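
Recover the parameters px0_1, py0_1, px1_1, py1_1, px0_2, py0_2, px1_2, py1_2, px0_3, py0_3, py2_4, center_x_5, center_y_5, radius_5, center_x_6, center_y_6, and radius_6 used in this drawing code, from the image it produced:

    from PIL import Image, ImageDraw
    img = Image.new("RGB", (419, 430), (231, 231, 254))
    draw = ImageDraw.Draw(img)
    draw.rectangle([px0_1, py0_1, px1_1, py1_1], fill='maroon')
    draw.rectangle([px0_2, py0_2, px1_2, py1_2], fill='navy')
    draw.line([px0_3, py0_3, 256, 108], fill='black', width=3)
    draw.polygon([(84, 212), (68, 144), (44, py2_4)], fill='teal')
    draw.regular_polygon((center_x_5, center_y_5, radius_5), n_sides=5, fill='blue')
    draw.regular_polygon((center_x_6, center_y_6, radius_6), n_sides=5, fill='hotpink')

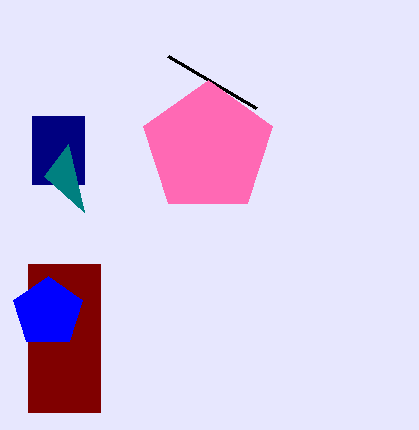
px0_1 = 28; py0_1 = 264; px1_1 = 100; py1_1 = 412; px0_2 = 32; py0_2 = 116; px1_2 = 84; py1_2 = 184; px0_3 = 168; py0_3 = 56; py2_4 = 176; center_x_5 = 48; center_y_5 = 312; radius_5 = 36; center_x_6 = 208; center_y_6 = 148; radius_6 = 68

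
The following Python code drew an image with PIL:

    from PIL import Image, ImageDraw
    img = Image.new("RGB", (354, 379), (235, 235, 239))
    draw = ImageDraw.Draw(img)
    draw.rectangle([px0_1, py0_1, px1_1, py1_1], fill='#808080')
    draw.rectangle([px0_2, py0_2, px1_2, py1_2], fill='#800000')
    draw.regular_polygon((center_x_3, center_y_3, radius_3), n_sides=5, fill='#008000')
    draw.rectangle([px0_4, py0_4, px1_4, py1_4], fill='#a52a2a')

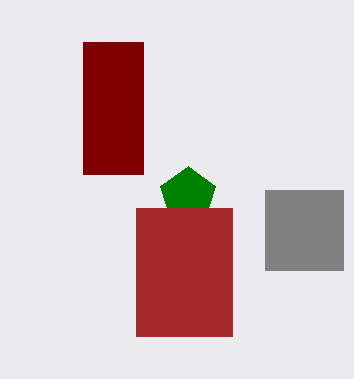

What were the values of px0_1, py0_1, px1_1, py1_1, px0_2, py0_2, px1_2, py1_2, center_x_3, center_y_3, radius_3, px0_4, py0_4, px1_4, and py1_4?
px0_1 = 265
py0_1 = 190
px1_1 = 343
py1_1 = 270
px0_2 = 83
py0_2 = 42
px1_2 = 143
py1_2 = 174
center_x_3 = 188
center_y_3 = 195
radius_3 = 29
px0_4 = 136
py0_4 = 208
px1_4 = 232
py1_4 = 336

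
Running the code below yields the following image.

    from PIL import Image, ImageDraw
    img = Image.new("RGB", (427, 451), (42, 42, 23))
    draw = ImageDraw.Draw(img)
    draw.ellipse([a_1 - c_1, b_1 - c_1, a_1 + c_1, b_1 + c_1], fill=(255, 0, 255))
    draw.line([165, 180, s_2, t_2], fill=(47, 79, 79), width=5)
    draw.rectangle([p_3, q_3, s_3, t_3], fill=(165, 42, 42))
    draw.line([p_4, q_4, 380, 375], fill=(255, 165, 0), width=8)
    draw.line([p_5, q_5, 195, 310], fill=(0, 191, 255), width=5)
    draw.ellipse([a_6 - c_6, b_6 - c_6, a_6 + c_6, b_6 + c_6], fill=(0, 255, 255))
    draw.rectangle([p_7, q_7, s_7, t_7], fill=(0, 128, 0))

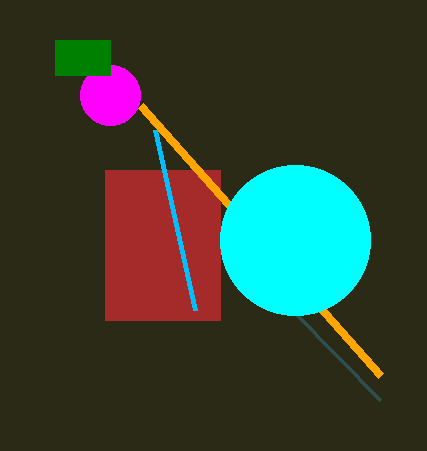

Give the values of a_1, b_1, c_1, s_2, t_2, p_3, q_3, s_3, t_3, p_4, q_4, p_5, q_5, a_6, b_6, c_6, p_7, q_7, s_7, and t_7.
a_1 = 110, b_1 = 95, c_1 = 30, s_2 = 380, t_2 = 400, p_3 = 105, q_3 = 170, s_3 = 220, t_3 = 320, p_4 = 140, q_4 = 105, p_5 = 155, q_5 = 130, a_6 = 295, b_6 = 240, c_6 = 75, p_7 = 55, q_7 = 40, s_7 = 110, t_7 = 75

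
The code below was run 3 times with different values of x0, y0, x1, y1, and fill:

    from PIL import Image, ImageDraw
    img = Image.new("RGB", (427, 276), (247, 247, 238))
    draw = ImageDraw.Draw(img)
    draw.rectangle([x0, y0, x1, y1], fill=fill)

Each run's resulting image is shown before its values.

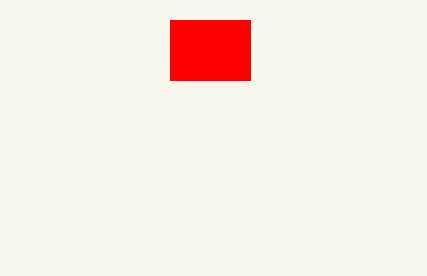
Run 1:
x0 = 170, y0 = 20, x1 = 250, y1 = 80, fill = 'red'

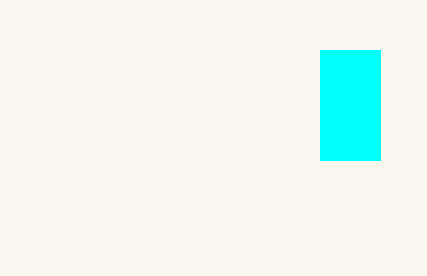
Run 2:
x0 = 320
y0 = 50
x1 = 380
y1 = 160
fill = 'cyan'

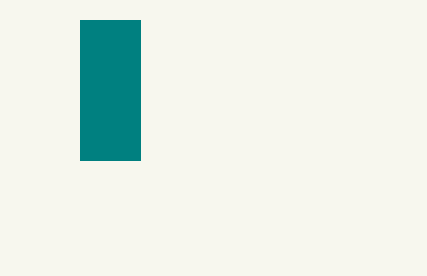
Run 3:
x0 = 80; y0 = 20; x1 = 140; y1 = 160; fill = 'teal'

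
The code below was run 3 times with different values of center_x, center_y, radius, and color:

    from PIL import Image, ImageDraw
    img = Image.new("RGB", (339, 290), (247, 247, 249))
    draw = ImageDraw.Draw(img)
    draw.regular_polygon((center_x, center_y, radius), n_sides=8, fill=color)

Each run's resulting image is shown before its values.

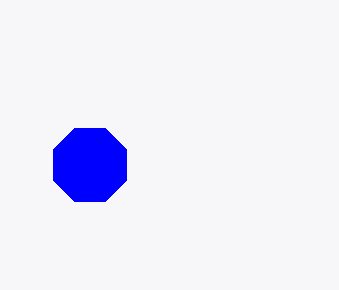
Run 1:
center_x = 90, center_y = 165, radius = 40, color = 'blue'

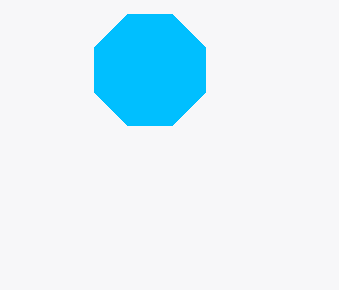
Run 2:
center_x = 150
center_y = 70
radius = 60
color = 'deepskyblue'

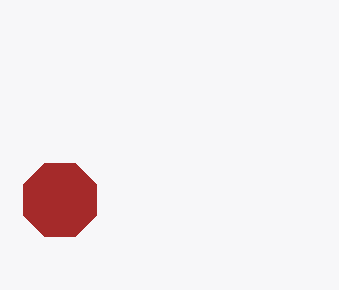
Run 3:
center_x = 60
center_y = 200
radius = 40
color = 'brown'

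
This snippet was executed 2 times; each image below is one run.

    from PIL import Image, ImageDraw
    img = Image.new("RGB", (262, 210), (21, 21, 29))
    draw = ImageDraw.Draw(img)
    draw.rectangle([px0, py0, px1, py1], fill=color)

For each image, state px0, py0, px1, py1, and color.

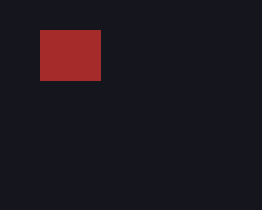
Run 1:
px0 = 40, py0 = 30, px1 = 100, py1 = 80, color = 'brown'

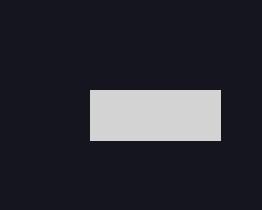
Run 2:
px0 = 90
py0 = 90
px1 = 220
py1 = 140
color = 'lightgray'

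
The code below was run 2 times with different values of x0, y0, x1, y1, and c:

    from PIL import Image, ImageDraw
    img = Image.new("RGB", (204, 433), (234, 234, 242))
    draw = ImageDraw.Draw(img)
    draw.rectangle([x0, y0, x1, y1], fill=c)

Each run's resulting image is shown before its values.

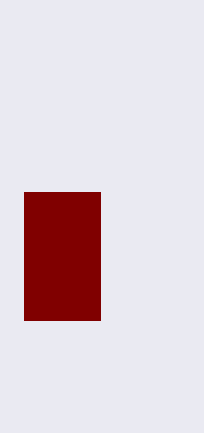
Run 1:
x0 = 24, y0 = 192, x1 = 100, y1 = 320, c = 'maroon'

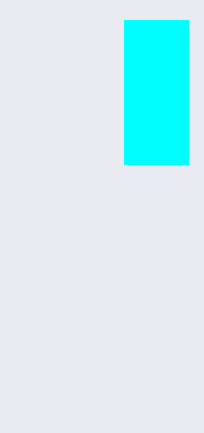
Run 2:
x0 = 124; y0 = 20; x1 = 188; y1 = 164; c = 'cyan'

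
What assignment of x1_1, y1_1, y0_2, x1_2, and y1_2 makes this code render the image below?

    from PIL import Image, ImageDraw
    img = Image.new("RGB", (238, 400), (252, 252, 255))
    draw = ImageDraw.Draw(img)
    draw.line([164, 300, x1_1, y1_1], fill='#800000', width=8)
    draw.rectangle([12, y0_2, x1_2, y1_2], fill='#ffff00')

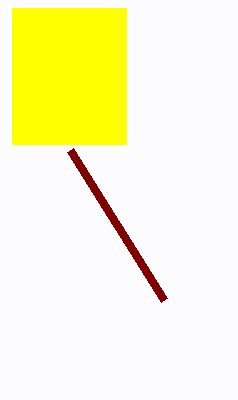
x1_1 = 70; y1_1 = 150; y0_2 = 8; x1_2 = 126; y1_2 = 144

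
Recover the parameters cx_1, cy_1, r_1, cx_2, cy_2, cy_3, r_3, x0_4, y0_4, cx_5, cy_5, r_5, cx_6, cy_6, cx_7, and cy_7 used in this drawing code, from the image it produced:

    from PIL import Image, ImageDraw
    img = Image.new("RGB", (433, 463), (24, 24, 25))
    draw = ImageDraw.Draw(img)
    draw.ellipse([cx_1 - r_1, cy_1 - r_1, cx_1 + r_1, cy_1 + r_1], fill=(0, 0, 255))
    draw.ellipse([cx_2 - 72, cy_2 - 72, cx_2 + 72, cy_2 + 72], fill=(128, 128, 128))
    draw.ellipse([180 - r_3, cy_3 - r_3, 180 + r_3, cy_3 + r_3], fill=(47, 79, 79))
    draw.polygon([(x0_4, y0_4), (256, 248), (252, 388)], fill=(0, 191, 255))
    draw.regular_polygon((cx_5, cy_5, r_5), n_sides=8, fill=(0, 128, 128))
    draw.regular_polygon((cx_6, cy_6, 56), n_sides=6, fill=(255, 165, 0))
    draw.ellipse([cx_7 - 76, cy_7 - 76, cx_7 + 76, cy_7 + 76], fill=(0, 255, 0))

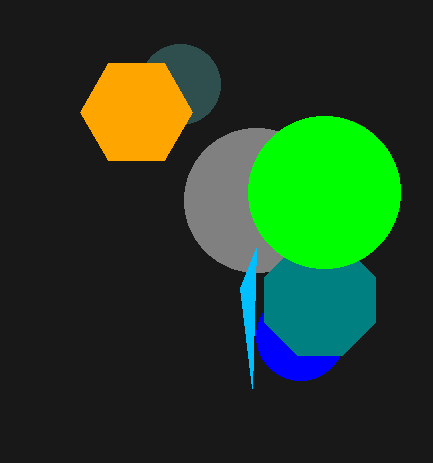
cx_1 = 300; cy_1 = 336; r_1 = 44; cx_2 = 256; cy_2 = 200; cy_3 = 84; r_3 = 40; x0_4 = 240; y0_4 = 288; cx_5 = 320; cy_5 = 300; r_5 = 60; cx_6 = 136; cy_6 = 112; cx_7 = 324; cy_7 = 192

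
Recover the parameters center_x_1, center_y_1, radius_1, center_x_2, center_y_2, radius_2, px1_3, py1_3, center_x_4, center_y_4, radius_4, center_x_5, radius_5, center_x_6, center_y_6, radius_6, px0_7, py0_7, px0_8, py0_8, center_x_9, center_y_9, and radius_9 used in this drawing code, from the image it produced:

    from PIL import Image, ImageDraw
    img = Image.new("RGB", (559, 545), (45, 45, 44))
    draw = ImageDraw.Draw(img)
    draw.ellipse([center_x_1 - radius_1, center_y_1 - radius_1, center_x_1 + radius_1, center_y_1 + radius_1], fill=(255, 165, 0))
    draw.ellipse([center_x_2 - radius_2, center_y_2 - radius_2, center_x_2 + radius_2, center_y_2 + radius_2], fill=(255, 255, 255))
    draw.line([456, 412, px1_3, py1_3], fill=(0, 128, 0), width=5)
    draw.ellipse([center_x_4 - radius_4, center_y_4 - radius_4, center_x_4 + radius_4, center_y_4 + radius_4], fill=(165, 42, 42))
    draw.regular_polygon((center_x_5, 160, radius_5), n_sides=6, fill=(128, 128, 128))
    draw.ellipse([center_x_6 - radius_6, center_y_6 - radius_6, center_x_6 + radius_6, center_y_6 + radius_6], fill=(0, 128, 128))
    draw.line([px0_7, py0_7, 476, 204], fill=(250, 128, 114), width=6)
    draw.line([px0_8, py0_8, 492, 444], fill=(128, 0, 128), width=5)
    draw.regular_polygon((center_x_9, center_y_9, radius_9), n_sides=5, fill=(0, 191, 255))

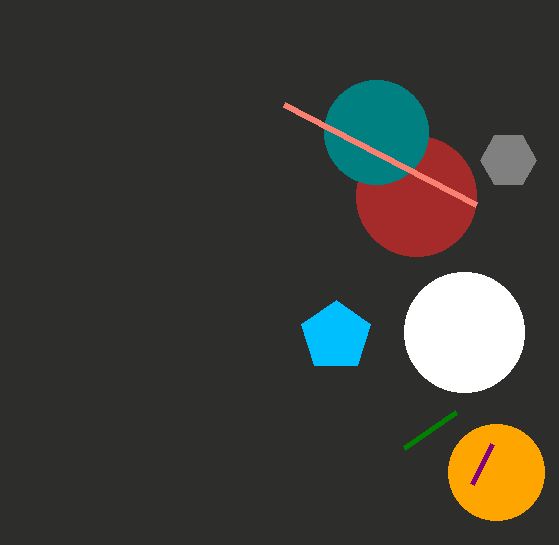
center_x_1 = 496; center_y_1 = 472; radius_1 = 48; center_x_2 = 464; center_y_2 = 332; radius_2 = 60; px1_3 = 404; py1_3 = 448; center_x_4 = 416; center_y_4 = 196; radius_4 = 60; center_x_5 = 508; radius_5 = 28; center_x_6 = 376; center_y_6 = 132; radius_6 = 52; px0_7 = 284; py0_7 = 104; px0_8 = 472; py0_8 = 484; center_x_9 = 336; center_y_9 = 336; radius_9 = 36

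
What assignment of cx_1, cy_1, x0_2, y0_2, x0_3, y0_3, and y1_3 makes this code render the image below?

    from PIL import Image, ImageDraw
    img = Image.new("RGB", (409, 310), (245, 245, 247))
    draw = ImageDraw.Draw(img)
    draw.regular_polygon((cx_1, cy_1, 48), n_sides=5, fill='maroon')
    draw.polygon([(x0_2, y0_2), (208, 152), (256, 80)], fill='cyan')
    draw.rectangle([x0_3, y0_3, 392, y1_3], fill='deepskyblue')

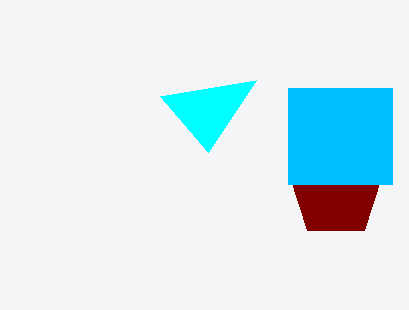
cx_1 = 336, cy_1 = 192, x0_2 = 160, y0_2 = 96, x0_3 = 288, y0_3 = 88, y1_3 = 184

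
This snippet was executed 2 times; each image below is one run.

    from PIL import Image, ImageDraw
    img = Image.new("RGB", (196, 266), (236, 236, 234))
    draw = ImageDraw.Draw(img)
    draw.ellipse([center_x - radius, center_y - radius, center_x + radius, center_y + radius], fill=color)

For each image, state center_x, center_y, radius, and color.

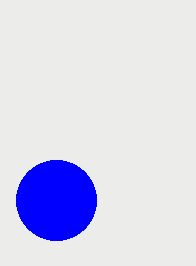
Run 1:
center_x = 56
center_y = 200
radius = 40
color = 'blue'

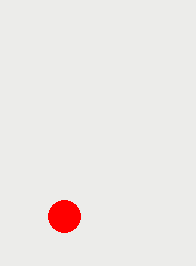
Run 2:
center_x = 64; center_y = 216; radius = 16; color = 'red'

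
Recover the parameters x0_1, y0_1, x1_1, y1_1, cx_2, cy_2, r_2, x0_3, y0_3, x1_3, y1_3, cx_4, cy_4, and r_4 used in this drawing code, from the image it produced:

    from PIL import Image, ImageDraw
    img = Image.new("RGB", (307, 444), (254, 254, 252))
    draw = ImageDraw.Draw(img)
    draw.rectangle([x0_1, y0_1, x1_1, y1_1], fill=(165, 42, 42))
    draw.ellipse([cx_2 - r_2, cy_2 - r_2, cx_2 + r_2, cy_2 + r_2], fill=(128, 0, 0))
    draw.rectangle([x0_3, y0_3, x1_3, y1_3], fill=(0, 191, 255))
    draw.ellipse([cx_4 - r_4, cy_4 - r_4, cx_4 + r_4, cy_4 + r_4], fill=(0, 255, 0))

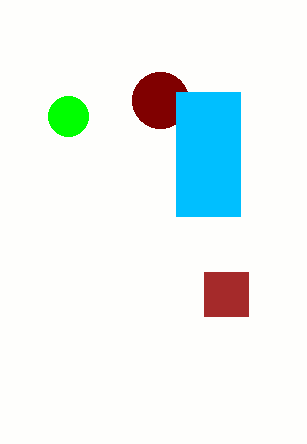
x0_1 = 204; y0_1 = 272; x1_1 = 248; y1_1 = 316; cx_2 = 160; cy_2 = 100; r_2 = 28; x0_3 = 176; y0_3 = 92; x1_3 = 240; y1_3 = 216; cx_4 = 68; cy_4 = 116; r_4 = 20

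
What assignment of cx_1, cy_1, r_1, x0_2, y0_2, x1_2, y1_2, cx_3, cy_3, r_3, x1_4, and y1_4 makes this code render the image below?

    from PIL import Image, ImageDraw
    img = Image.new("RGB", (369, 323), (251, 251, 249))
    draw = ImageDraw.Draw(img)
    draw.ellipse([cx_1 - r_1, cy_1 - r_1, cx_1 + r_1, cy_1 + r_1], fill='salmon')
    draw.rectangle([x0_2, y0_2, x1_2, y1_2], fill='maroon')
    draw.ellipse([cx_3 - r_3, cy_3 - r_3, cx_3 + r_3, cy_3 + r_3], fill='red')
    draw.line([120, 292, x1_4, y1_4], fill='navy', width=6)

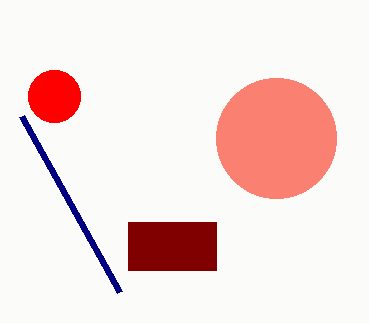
cx_1 = 276, cy_1 = 138, r_1 = 60, x0_2 = 128, y0_2 = 222, x1_2 = 216, y1_2 = 270, cx_3 = 54, cy_3 = 96, r_3 = 26, x1_4 = 22, y1_4 = 116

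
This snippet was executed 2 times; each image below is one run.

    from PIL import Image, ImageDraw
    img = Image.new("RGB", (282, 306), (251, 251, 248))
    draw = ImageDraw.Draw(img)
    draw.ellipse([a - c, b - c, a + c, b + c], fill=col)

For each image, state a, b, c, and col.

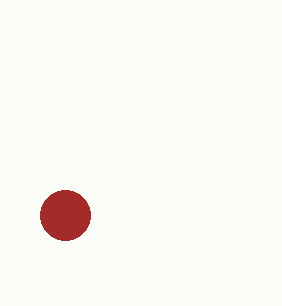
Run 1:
a = 65; b = 215; c = 25; col = 'brown'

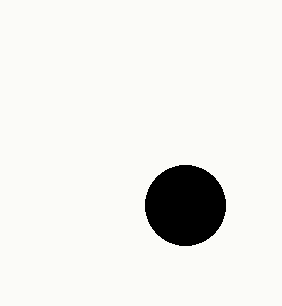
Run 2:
a = 185; b = 205; c = 40; col = 'black'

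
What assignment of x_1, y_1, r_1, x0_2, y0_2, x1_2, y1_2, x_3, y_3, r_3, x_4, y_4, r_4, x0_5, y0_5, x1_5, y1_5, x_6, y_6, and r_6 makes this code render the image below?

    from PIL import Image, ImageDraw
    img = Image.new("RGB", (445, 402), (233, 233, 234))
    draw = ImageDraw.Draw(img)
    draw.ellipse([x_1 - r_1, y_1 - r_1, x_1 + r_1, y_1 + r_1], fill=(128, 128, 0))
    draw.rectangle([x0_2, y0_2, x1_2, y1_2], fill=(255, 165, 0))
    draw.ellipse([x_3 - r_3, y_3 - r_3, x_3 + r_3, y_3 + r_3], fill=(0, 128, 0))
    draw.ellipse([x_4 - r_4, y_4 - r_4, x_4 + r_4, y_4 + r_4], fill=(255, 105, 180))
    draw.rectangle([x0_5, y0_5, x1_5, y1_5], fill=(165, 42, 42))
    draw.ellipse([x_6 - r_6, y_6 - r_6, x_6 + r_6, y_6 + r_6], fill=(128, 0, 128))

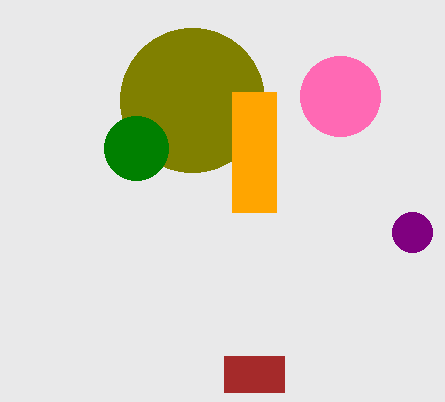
x_1 = 192, y_1 = 100, r_1 = 72, x0_2 = 232, y0_2 = 92, x1_2 = 276, y1_2 = 212, x_3 = 136, y_3 = 148, r_3 = 32, x_4 = 340, y_4 = 96, r_4 = 40, x0_5 = 224, y0_5 = 356, x1_5 = 284, y1_5 = 392, x_6 = 412, y_6 = 232, r_6 = 20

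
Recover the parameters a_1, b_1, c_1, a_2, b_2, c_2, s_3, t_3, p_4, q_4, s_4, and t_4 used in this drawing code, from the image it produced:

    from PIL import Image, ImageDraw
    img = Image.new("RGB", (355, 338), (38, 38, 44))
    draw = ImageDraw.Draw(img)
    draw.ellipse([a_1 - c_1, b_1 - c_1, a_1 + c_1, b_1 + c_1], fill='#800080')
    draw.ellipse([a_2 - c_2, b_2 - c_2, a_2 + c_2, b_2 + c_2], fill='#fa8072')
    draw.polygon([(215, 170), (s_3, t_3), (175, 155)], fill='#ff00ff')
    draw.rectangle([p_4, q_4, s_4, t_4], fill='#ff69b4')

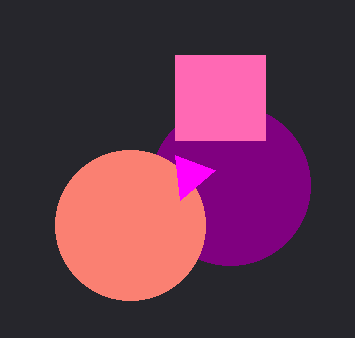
a_1 = 230, b_1 = 185, c_1 = 80, a_2 = 130, b_2 = 225, c_2 = 75, s_3 = 180, t_3 = 200, p_4 = 175, q_4 = 55, s_4 = 265, t_4 = 140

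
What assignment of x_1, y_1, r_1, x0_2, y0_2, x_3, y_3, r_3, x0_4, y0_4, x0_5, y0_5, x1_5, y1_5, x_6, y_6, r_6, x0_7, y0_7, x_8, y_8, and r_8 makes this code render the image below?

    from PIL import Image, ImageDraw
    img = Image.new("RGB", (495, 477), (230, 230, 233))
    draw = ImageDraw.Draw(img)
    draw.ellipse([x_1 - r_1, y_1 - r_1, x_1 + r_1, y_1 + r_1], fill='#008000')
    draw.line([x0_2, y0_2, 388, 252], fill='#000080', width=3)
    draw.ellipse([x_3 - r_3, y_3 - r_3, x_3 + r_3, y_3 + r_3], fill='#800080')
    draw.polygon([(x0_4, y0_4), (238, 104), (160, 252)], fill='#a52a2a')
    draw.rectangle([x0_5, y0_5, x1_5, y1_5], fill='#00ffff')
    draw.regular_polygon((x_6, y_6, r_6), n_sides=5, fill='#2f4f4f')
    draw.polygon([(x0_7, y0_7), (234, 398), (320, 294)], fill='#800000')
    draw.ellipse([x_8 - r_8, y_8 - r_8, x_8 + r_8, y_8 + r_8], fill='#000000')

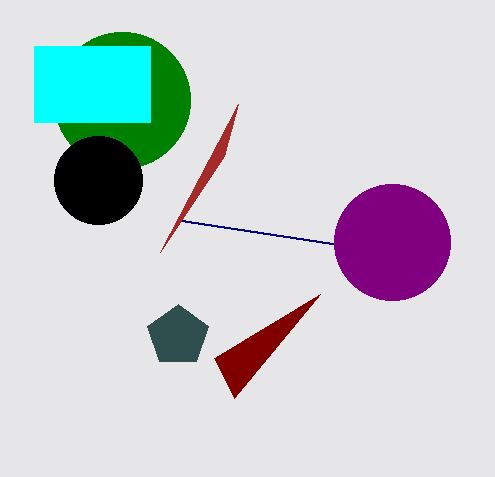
x_1 = 122
y_1 = 100
r_1 = 68
x0_2 = 178
y0_2 = 220
x_3 = 392
y_3 = 242
r_3 = 58
x0_4 = 224
y0_4 = 156
x0_5 = 34
y0_5 = 46
x1_5 = 150
y1_5 = 122
x_6 = 178
y_6 = 336
r_6 = 32
x0_7 = 214
y0_7 = 358
x_8 = 98
y_8 = 180
r_8 = 44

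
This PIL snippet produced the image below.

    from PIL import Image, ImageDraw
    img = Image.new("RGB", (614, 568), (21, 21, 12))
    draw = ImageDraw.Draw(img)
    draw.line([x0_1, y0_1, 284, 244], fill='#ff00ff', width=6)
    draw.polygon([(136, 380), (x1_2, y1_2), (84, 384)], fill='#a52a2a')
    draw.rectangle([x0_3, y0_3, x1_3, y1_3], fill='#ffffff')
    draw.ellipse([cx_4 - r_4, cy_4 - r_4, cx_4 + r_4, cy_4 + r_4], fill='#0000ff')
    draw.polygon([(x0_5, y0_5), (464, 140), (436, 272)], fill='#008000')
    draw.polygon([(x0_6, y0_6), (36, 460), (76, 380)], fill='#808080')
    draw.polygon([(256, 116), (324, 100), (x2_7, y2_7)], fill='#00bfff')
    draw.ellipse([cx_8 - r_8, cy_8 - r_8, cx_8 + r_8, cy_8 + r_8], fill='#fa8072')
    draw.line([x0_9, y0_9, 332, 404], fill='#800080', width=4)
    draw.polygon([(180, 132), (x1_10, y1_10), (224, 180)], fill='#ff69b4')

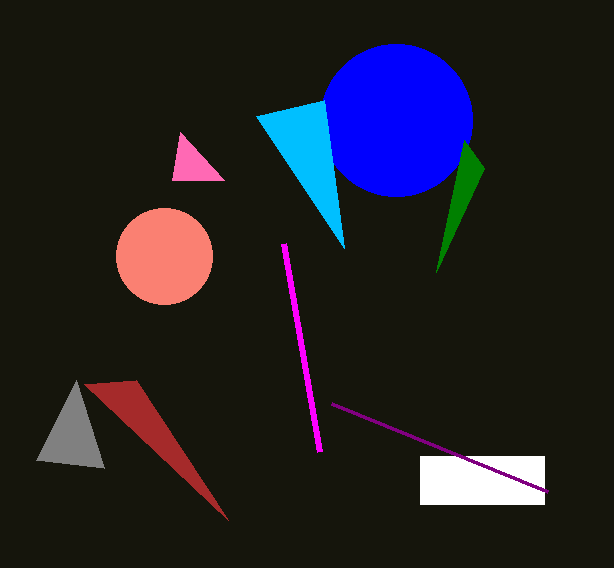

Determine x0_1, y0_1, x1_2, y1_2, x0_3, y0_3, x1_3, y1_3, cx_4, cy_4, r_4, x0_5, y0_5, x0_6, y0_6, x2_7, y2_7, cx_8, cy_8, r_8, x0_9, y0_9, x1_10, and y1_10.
x0_1 = 320, y0_1 = 452, x1_2 = 228, y1_2 = 520, x0_3 = 420, y0_3 = 456, x1_3 = 544, y1_3 = 504, cx_4 = 396, cy_4 = 120, r_4 = 76, x0_5 = 484, y0_5 = 168, x0_6 = 104, y0_6 = 468, x2_7 = 344, y2_7 = 248, cx_8 = 164, cy_8 = 256, r_8 = 48, x0_9 = 548, y0_9 = 492, x1_10 = 172, y1_10 = 180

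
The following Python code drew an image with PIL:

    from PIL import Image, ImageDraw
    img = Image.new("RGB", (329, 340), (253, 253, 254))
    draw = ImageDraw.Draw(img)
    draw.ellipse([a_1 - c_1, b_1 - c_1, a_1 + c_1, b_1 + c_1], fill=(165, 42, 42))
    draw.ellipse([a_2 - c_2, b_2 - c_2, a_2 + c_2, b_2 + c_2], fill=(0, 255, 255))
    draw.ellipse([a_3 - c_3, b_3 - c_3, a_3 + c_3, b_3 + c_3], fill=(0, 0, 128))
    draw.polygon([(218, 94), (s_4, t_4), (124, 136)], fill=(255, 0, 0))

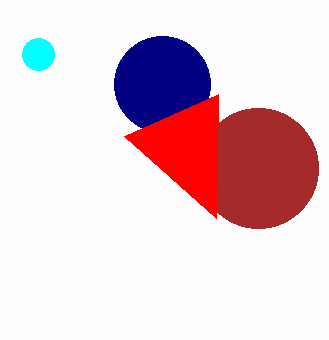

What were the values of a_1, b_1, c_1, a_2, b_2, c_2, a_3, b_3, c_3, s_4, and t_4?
a_1 = 258; b_1 = 168; c_1 = 60; a_2 = 38; b_2 = 54; c_2 = 16; a_3 = 162; b_3 = 84; c_3 = 48; s_4 = 216; t_4 = 218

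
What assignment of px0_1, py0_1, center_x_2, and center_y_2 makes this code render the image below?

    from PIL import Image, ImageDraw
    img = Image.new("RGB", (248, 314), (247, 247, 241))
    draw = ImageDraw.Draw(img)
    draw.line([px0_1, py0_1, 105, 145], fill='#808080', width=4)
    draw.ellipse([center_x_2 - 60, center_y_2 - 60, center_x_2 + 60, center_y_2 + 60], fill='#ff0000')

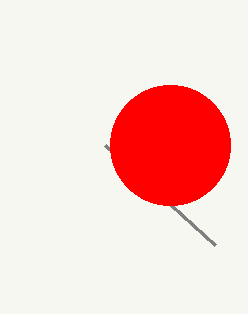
px0_1 = 215; py0_1 = 245; center_x_2 = 170; center_y_2 = 145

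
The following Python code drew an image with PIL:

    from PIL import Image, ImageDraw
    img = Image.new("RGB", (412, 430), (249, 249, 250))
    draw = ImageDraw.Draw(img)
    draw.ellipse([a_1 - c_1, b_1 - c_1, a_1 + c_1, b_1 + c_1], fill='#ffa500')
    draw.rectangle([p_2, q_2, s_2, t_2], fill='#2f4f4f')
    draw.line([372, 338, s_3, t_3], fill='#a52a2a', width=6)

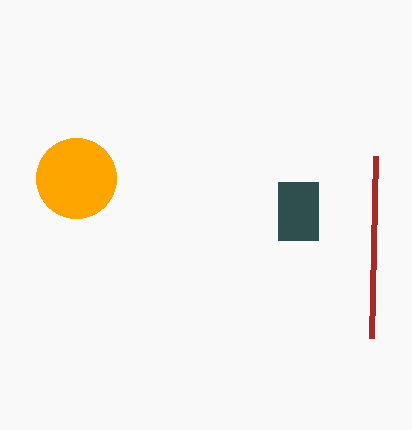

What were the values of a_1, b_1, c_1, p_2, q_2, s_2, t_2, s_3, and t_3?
a_1 = 76
b_1 = 178
c_1 = 40
p_2 = 278
q_2 = 182
s_2 = 318
t_2 = 240
s_3 = 376
t_3 = 156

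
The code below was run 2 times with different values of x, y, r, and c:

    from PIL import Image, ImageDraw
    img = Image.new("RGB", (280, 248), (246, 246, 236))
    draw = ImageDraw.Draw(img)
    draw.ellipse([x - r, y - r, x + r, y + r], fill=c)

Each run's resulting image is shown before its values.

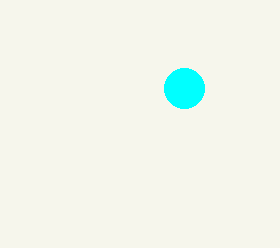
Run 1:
x = 184, y = 88, r = 20, c = 'cyan'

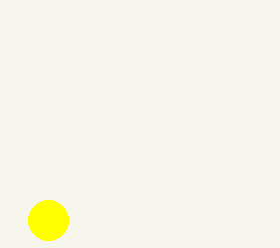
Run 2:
x = 48, y = 220, r = 20, c = 'yellow'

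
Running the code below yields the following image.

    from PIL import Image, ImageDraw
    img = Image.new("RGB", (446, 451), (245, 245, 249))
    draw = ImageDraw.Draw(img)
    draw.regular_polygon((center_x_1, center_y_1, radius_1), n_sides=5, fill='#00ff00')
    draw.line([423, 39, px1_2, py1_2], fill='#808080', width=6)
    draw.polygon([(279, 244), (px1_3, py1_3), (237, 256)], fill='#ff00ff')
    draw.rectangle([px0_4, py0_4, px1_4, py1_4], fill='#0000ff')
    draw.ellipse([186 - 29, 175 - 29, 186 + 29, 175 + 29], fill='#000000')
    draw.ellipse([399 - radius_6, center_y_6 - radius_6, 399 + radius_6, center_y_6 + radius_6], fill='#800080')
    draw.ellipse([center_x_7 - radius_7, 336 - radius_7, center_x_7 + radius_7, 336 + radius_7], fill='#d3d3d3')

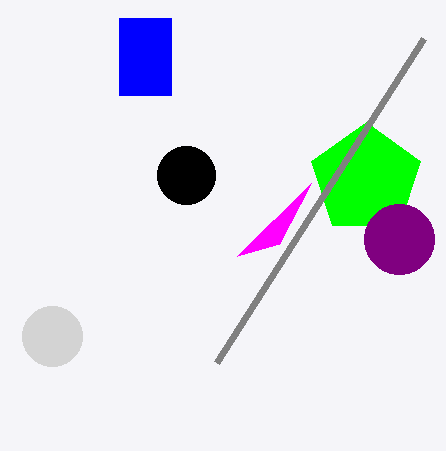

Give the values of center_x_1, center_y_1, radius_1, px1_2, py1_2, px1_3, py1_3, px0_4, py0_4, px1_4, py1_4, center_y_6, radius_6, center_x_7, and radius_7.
center_x_1 = 366
center_y_1 = 179
radius_1 = 57
px1_2 = 216
py1_2 = 363
px1_3 = 311
py1_3 = 183
px0_4 = 119
py0_4 = 18
px1_4 = 171
py1_4 = 95
center_y_6 = 239
radius_6 = 35
center_x_7 = 52
radius_7 = 30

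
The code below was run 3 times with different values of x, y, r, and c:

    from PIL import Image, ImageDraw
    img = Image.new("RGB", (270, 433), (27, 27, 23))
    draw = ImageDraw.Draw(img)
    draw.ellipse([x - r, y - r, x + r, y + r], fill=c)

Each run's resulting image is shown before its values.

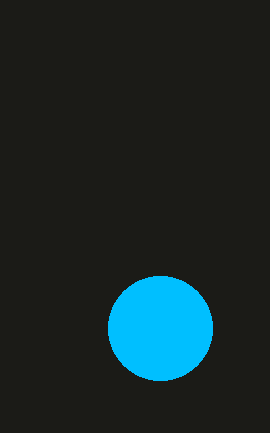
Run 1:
x = 160; y = 328; r = 52; c = 'deepskyblue'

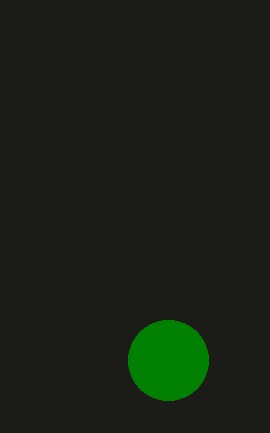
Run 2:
x = 168
y = 360
r = 40
c = 'green'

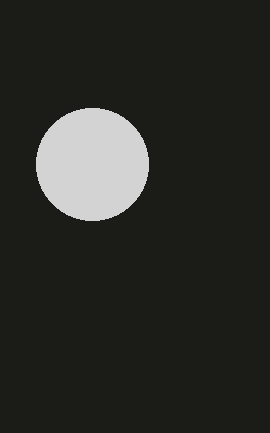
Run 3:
x = 92, y = 164, r = 56, c = 'lightgray'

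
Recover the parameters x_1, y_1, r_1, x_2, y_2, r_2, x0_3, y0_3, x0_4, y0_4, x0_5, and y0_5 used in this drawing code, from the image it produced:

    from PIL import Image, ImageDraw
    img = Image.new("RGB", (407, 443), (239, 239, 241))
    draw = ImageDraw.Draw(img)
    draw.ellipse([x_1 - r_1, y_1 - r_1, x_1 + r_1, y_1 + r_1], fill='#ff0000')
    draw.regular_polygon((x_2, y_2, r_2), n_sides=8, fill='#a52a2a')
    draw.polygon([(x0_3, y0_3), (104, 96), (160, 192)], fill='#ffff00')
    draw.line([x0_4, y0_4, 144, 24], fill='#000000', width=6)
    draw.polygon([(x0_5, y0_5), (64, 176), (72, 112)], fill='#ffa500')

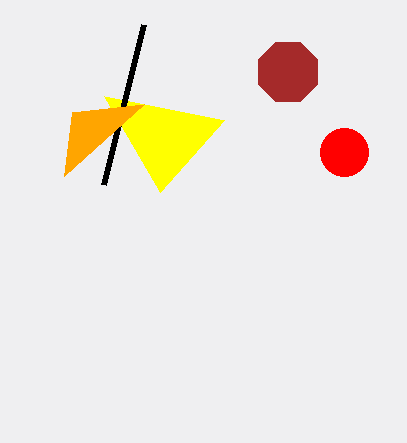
x_1 = 344
y_1 = 152
r_1 = 24
x_2 = 288
y_2 = 72
r_2 = 32
x0_3 = 224
y0_3 = 120
x0_4 = 104
y0_4 = 184
x0_5 = 144
y0_5 = 104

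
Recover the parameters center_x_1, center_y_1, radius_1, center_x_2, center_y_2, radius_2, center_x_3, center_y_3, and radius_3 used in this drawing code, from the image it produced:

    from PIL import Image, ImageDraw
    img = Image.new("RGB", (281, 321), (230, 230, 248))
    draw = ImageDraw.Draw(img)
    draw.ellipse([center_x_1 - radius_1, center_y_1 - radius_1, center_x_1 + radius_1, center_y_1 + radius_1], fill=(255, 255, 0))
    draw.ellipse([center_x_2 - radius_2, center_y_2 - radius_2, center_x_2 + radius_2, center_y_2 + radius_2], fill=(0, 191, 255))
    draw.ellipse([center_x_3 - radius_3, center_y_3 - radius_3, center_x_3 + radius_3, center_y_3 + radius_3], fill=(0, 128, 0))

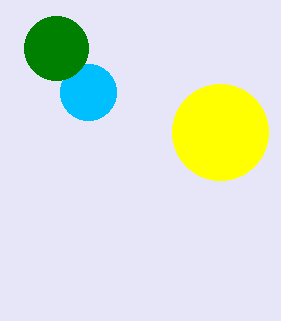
center_x_1 = 220, center_y_1 = 132, radius_1 = 48, center_x_2 = 88, center_y_2 = 92, radius_2 = 28, center_x_3 = 56, center_y_3 = 48, radius_3 = 32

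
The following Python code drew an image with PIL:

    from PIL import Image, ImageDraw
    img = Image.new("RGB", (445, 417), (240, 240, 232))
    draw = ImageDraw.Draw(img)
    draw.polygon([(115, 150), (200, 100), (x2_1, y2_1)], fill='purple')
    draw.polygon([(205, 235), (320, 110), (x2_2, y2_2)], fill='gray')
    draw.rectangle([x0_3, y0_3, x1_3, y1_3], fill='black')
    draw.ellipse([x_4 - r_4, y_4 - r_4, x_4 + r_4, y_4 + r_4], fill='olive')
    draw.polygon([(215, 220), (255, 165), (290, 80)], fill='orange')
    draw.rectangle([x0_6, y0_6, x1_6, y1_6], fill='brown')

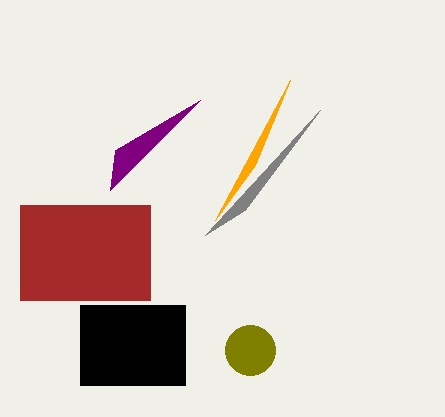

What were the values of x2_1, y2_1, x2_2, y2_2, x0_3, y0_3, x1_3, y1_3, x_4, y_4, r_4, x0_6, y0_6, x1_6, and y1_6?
x2_1 = 110
y2_1 = 190
x2_2 = 245
y2_2 = 210
x0_3 = 80
y0_3 = 305
x1_3 = 185
y1_3 = 385
x_4 = 250
y_4 = 350
r_4 = 25
x0_6 = 20
y0_6 = 205
x1_6 = 150
y1_6 = 300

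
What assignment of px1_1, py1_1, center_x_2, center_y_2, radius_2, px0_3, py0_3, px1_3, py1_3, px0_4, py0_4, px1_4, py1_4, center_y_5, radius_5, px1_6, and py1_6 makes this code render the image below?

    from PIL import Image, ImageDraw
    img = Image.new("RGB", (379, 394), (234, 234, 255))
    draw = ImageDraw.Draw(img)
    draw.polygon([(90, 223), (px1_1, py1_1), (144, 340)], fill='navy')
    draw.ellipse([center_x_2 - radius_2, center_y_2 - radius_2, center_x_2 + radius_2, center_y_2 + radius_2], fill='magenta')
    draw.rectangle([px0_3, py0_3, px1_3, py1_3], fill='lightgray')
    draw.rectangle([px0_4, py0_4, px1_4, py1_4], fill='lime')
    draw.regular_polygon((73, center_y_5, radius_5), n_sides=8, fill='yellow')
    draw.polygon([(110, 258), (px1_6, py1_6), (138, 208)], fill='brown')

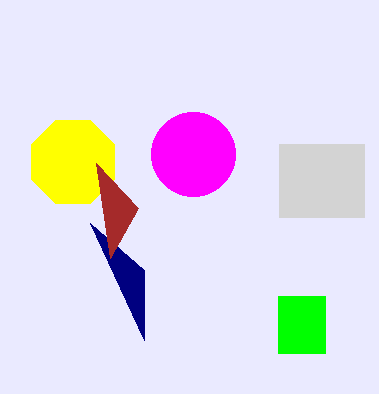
px1_1 = 144; py1_1 = 270; center_x_2 = 193; center_y_2 = 154; radius_2 = 42; px0_3 = 279; py0_3 = 144; px1_3 = 364; py1_3 = 217; px0_4 = 278; py0_4 = 296; px1_4 = 325; py1_4 = 353; center_y_5 = 162; radius_5 = 45; px1_6 = 96; py1_6 = 163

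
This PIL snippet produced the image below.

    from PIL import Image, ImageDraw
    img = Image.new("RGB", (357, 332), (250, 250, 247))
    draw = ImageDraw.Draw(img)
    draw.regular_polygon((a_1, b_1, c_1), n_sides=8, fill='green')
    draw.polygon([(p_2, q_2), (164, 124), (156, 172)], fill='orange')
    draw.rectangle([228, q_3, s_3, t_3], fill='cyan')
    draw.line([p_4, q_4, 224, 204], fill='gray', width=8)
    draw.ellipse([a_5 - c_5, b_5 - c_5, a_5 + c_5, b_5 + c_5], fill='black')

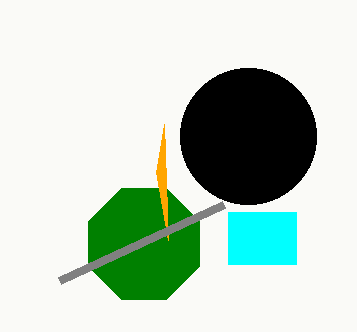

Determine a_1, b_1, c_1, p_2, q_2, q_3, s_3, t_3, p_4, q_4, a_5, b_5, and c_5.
a_1 = 144, b_1 = 244, c_1 = 60, p_2 = 168, q_2 = 240, q_3 = 212, s_3 = 296, t_3 = 264, p_4 = 60, q_4 = 280, a_5 = 248, b_5 = 136, c_5 = 68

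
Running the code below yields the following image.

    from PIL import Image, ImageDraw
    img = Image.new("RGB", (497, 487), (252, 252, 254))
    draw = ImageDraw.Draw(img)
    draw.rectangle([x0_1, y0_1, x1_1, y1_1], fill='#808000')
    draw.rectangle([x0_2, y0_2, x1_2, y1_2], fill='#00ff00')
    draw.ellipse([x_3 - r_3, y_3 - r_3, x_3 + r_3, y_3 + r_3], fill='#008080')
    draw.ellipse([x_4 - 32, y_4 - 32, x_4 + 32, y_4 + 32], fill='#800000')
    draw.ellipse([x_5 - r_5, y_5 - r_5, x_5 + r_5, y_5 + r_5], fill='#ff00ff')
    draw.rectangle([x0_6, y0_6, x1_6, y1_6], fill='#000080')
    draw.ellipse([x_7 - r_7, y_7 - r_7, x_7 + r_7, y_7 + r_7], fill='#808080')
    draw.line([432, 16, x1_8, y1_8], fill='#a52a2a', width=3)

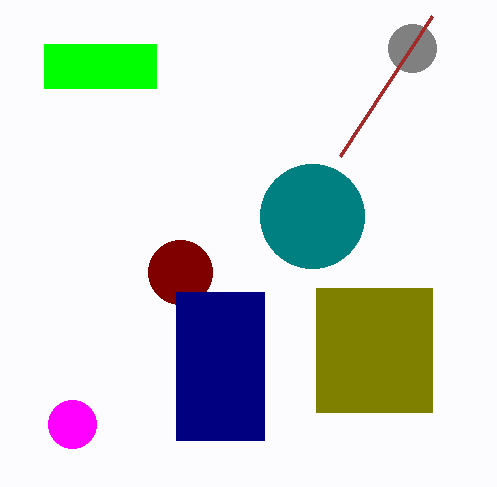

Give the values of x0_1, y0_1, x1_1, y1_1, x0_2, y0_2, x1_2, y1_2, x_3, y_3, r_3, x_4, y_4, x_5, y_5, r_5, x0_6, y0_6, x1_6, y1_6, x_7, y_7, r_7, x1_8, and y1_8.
x0_1 = 316
y0_1 = 288
x1_1 = 432
y1_1 = 412
x0_2 = 44
y0_2 = 44
x1_2 = 156
y1_2 = 88
x_3 = 312
y_3 = 216
r_3 = 52
x_4 = 180
y_4 = 272
x_5 = 72
y_5 = 424
r_5 = 24
x0_6 = 176
y0_6 = 292
x1_6 = 264
y1_6 = 440
x_7 = 412
y_7 = 48
r_7 = 24
x1_8 = 340
y1_8 = 156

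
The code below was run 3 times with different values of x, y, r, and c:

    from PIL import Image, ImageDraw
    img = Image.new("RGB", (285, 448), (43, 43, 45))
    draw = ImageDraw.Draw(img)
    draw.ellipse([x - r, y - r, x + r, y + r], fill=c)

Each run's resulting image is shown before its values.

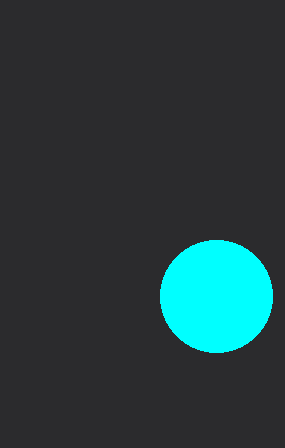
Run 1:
x = 216; y = 296; r = 56; c = 'cyan'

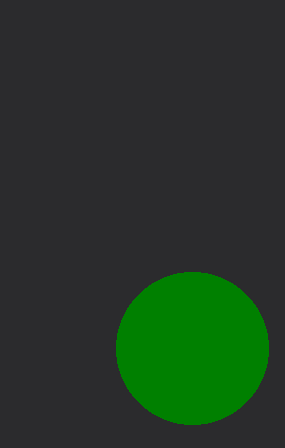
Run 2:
x = 192, y = 348, r = 76, c = 'green'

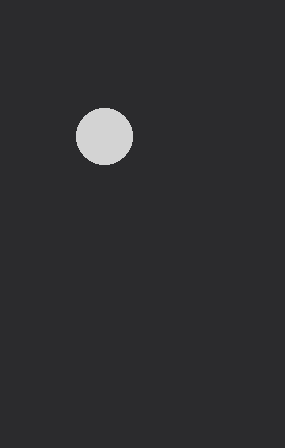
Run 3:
x = 104, y = 136, r = 28, c = 'lightgray'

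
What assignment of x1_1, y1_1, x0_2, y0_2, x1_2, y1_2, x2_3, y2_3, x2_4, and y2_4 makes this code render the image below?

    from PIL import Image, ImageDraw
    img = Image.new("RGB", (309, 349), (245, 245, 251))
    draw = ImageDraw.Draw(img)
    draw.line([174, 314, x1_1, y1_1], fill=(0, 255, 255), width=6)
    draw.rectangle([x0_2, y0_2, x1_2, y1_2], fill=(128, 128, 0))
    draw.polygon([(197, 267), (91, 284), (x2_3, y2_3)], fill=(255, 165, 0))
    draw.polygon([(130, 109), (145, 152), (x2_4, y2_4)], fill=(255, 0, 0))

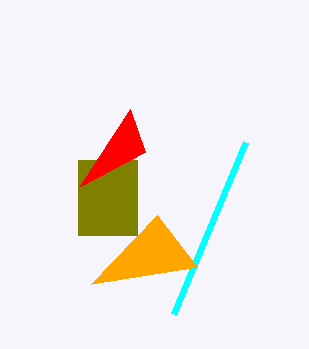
x1_1 = 246
y1_1 = 142
x0_2 = 78
y0_2 = 160
x1_2 = 137
y1_2 = 235
x2_3 = 157
y2_3 = 215
x2_4 = 79
y2_4 = 187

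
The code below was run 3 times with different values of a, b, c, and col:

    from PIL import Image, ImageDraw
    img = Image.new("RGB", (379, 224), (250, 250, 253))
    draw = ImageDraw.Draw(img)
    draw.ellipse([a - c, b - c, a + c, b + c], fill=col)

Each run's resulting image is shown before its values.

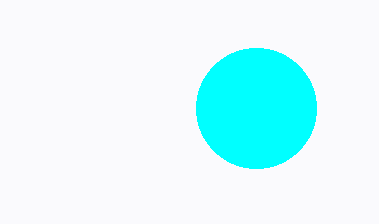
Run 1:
a = 256
b = 108
c = 60
col = 'cyan'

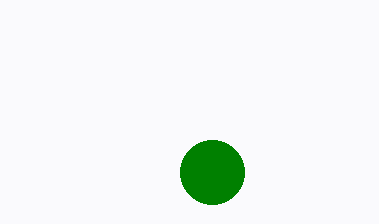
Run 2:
a = 212
b = 172
c = 32
col = 'green'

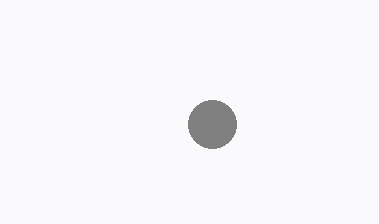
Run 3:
a = 212; b = 124; c = 24; col = 'gray'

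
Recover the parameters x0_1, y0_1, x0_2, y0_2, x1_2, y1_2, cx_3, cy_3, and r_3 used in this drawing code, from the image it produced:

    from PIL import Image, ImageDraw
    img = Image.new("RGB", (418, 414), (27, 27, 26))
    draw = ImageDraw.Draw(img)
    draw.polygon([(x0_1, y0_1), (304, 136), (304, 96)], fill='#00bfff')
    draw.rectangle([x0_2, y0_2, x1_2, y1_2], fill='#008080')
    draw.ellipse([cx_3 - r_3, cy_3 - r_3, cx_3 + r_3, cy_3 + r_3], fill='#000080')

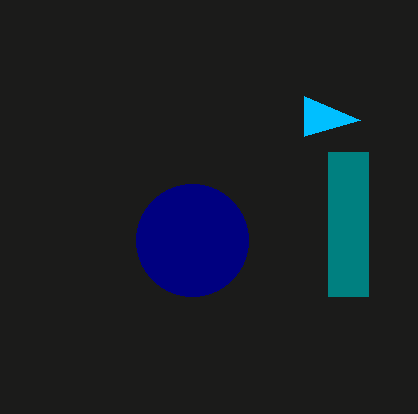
x0_1 = 360; y0_1 = 120; x0_2 = 328; y0_2 = 152; x1_2 = 368; y1_2 = 296; cx_3 = 192; cy_3 = 240; r_3 = 56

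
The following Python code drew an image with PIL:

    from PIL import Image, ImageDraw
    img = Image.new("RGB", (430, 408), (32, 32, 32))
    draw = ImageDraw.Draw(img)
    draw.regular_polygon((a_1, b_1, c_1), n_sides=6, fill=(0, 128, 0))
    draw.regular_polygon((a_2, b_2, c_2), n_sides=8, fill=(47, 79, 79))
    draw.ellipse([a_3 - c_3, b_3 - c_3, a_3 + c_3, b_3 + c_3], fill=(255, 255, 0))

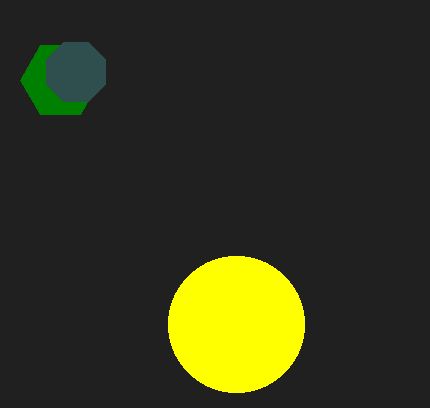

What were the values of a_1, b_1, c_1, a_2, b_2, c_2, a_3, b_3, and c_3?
a_1 = 60, b_1 = 80, c_1 = 40, a_2 = 76, b_2 = 72, c_2 = 32, a_3 = 236, b_3 = 324, c_3 = 68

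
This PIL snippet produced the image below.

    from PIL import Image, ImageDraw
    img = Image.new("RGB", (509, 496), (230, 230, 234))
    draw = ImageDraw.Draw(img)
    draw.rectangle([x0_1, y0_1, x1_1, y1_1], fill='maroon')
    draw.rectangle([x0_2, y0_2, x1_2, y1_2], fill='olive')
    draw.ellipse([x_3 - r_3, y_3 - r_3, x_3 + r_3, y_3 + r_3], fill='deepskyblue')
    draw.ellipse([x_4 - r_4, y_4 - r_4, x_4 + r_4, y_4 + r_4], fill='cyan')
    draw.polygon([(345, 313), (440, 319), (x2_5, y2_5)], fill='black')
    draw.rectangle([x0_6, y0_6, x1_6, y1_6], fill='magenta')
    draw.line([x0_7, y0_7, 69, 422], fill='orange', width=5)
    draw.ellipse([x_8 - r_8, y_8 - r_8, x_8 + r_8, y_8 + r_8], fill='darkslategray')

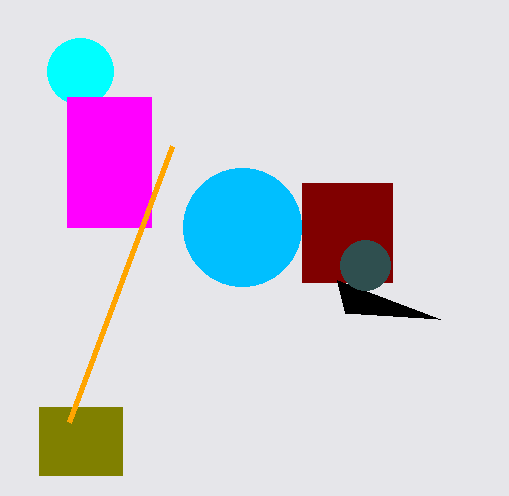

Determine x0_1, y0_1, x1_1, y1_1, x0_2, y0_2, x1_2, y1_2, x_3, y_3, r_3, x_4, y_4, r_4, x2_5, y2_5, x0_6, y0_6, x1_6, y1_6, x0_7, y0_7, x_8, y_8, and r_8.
x0_1 = 302
y0_1 = 183
x1_1 = 392
y1_1 = 282
x0_2 = 39
y0_2 = 407
x1_2 = 122
y1_2 = 475
x_3 = 242
y_3 = 227
r_3 = 59
x_4 = 80
y_4 = 71
r_4 = 33
x2_5 = 337
y2_5 = 280
x0_6 = 67
y0_6 = 97
x1_6 = 151
y1_6 = 227
x0_7 = 172
y0_7 = 146
x_8 = 365
y_8 = 265
r_8 = 25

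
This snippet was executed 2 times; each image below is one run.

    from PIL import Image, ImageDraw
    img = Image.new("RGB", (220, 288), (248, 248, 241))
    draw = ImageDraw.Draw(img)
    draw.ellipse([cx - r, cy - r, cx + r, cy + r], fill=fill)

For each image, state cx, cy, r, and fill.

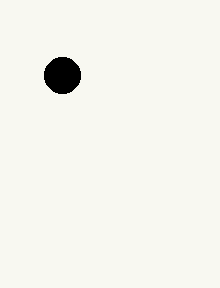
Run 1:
cx = 62; cy = 75; r = 18; fill = 'black'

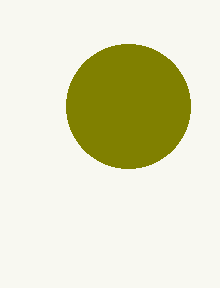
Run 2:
cx = 128, cy = 106, r = 62, fill = 'olive'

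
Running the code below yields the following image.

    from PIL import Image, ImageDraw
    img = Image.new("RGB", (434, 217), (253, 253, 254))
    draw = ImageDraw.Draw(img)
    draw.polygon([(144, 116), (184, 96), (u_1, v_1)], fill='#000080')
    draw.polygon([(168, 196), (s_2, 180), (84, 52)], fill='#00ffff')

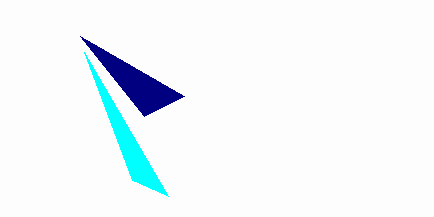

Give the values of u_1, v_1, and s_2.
u_1 = 80
v_1 = 36
s_2 = 132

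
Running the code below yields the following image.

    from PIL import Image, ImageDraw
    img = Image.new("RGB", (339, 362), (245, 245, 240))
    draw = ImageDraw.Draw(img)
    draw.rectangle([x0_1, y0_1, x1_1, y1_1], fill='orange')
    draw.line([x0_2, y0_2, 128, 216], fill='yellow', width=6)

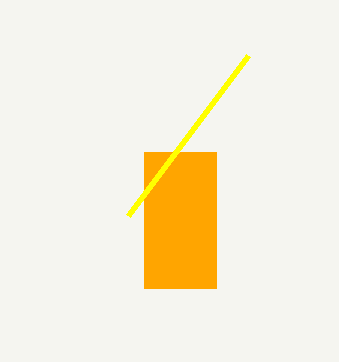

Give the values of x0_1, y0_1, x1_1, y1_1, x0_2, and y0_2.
x0_1 = 144
y0_1 = 152
x1_1 = 216
y1_1 = 288
x0_2 = 248
y0_2 = 56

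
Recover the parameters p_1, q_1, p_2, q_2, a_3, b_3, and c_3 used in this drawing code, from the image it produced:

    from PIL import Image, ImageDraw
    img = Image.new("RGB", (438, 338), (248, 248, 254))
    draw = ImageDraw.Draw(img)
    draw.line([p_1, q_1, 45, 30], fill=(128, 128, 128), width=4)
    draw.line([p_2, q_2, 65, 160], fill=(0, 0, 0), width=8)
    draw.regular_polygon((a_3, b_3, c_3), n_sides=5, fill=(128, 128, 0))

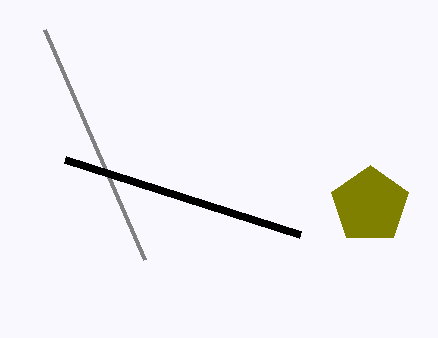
p_1 = 145; q_1 = 260; p_2 = 300; q_2 = 235; a_3 = 370; b_3 = 205; c_3 = 40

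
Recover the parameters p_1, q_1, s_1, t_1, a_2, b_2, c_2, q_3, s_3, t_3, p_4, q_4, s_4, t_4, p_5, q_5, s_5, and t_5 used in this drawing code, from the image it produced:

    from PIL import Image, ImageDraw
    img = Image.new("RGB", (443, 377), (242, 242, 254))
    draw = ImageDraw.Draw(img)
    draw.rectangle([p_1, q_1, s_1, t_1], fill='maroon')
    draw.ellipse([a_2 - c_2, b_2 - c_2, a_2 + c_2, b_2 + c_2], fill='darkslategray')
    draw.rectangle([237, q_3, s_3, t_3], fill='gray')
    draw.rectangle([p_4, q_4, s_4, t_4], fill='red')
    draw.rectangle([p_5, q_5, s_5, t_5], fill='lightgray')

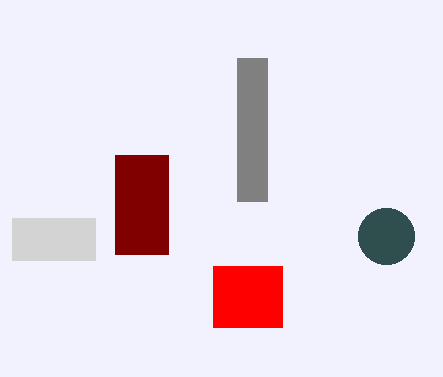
p_1 = 115
q_1 = 155
s_1 = 168
t_1 = 254
a_2 = 386
b_2 = 236
c_2 = 28
q_3 = 58
s_3 = 267
t_3 = 201
p_4 = 213
q_4 = 266
s_4 = 282
t_4 = 327
p_5 = 12
q_5 = 218
s_5 = 95
t_5 = 260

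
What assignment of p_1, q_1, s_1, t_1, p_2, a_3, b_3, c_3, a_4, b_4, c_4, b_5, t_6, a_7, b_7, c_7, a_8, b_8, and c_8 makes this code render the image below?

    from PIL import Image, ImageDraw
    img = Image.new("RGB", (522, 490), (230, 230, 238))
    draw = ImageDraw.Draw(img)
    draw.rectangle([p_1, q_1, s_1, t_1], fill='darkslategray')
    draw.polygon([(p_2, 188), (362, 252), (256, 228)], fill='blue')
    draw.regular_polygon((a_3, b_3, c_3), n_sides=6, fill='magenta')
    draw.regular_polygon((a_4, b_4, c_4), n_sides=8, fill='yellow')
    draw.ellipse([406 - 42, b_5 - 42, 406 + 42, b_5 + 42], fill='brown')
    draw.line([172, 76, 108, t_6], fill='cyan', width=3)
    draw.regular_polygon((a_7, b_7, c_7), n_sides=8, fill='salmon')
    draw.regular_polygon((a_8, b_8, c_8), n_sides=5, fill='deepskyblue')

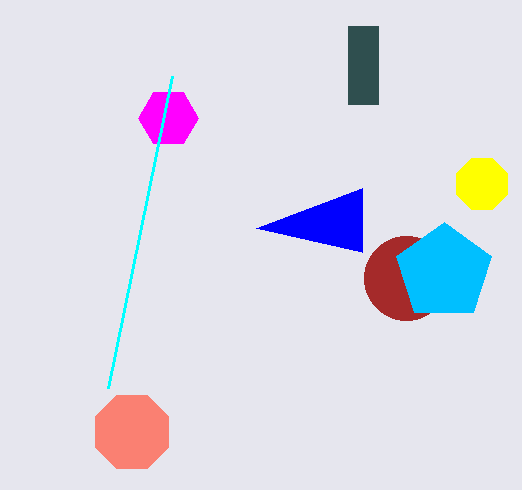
p_1 = 348
q_1 = 26
s_1 = 378
t_1 = 104
p_2 = 362
a_3 = 168
b_3 = 118
c_3 = 30
a_4 = 482
b_4 = 184
c_4 = 28
b_5 = 278
t_6 = 388
a_7 = 132
b_7 = 432
c_7 = 40
a_8 = 444
b_8 = 272
c_8 = 50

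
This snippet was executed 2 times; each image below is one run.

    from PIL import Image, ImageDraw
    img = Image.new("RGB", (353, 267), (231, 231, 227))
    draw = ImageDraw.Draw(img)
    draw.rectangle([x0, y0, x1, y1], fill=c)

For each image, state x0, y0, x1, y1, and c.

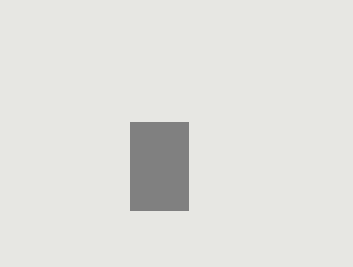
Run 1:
x0 = 130; y0 = 122; x1 = 188; y1 = 210; c = 'gray'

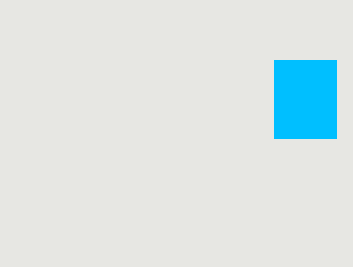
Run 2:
x0 = 274; y0 = 60; x1 = 336; y1 = 138; c = 'deepskyblue'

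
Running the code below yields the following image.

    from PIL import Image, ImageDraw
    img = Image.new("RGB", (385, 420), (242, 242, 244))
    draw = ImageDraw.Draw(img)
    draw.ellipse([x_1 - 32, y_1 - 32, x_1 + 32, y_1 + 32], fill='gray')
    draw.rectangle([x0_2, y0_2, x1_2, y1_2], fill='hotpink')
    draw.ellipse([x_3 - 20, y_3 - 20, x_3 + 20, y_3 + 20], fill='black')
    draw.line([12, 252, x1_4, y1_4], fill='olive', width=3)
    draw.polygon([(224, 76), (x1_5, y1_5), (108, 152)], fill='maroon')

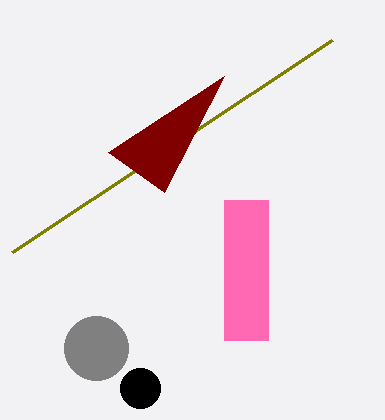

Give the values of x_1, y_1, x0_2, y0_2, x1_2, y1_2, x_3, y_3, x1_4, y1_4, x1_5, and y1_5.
x_1 = 96
y_1 = 348
x0_2 = 224
y0_2 = 200
x1_2 = 268
y1_2 = 340
x_3 = 140
y_3 = 388
x1_4 = 332
y1_4 = 40
x1_5 = 164
y1_5 = 192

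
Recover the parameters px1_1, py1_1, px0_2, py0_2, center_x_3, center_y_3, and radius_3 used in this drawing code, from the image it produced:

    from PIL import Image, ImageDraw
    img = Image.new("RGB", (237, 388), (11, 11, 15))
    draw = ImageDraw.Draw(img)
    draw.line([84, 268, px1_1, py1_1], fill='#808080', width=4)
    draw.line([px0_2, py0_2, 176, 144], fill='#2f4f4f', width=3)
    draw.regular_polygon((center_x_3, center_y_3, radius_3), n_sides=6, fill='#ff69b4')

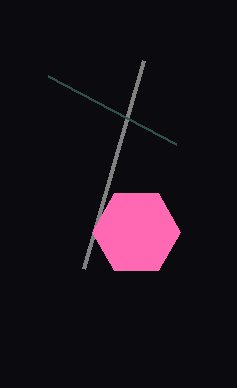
px1_1 = 144; py1_1 = 60; px0_2 = 48; py0_2 = 76; center_x_3 = 136; center_y_3 = 232; radius_3 = 44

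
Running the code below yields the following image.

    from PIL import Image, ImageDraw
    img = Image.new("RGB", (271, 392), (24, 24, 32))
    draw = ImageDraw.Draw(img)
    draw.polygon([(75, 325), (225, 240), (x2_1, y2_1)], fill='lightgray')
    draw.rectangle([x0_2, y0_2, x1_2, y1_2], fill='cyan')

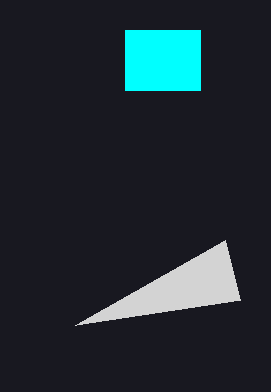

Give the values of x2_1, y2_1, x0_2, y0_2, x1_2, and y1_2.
x2_1 = 240; y2_1 = 300; x0_2 = 125; y0_2 = 30; x1_2 = 200; y1_2 = 90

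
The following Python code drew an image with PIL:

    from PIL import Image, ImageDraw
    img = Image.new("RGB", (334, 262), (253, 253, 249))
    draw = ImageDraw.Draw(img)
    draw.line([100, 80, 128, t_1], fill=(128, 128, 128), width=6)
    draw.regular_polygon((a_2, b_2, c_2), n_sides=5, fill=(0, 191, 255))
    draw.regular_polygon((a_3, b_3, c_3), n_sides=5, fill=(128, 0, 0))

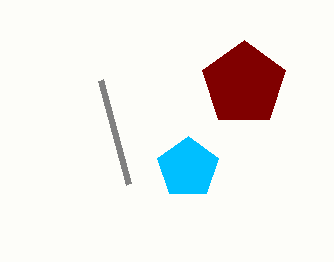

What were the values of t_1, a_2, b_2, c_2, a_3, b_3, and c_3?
t_1 = 184; a_2 = 188; b_2 = 168; c_2 = 32; a_3 = 244; b_3 = 84; c_3 = 44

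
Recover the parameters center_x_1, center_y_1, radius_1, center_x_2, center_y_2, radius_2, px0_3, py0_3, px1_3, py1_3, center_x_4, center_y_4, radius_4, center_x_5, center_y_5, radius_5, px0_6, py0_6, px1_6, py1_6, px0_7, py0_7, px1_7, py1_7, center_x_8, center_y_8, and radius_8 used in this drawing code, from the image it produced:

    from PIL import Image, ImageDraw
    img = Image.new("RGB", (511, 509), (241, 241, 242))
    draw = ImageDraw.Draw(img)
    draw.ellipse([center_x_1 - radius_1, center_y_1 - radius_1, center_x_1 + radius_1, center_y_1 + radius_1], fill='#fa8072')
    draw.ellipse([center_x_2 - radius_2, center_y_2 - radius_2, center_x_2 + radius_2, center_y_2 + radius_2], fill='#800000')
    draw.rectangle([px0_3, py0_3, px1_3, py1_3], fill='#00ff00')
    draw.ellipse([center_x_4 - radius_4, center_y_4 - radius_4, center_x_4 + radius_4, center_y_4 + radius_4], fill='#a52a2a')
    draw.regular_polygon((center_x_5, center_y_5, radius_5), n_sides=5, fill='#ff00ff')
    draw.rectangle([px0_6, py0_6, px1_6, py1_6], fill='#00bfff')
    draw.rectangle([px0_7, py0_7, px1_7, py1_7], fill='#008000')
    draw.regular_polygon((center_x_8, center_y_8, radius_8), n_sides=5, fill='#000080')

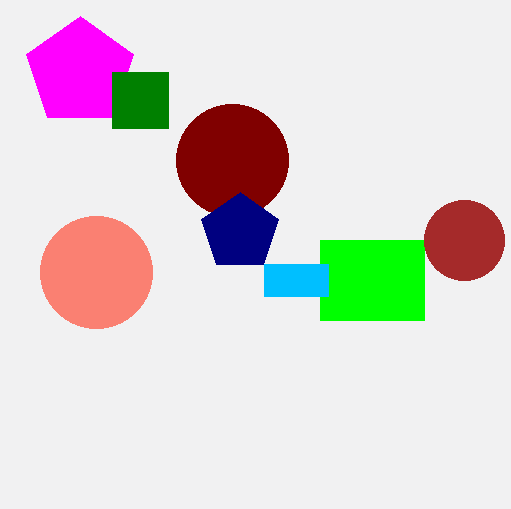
center_x_1 = 96; center_y_1 = 272; radius_1 = 56; center_x_2 = 232; center_y_2 = 160; radius_2 = 56; px0_3 = 320; py0_3 = 240; px1_3 = 424; py1_3 = 320; center_x_4 = 464; center_y_4 = 240; radius_4 = 40; center_x_5 = 80; center_y_5 = 72; radius_5 = 56; px0_6 = 264; py0_6 = 264; px1_6 = 328; py1_6 = 296; px0_7 = 112; py0_7 = 72; px1_7 = 168; py1_7 = 128; center_x_8 = 240; center_y_8 = 232; radius_8 = 40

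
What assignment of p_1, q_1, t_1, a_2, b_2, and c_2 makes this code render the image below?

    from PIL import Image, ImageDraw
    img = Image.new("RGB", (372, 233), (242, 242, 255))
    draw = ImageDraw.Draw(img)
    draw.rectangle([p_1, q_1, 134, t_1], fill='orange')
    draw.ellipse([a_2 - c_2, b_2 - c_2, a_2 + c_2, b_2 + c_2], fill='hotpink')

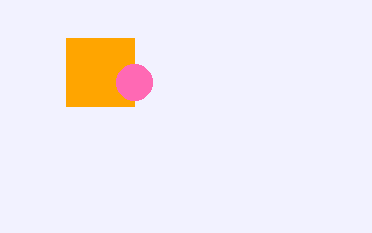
p_1 = 66, q_1 = 38, t_1 = 106, a_2 = 134, b_2 = 82, c_2 = 18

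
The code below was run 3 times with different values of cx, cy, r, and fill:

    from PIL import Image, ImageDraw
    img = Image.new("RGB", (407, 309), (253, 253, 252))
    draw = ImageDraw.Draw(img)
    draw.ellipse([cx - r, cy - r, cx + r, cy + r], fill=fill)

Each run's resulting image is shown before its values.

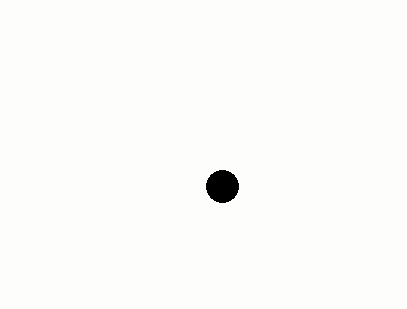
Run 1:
cx = 222; cy = 186; r = 16; fill = 'black'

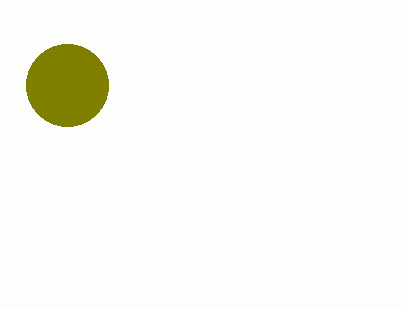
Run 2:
cx = 67, cy = 85, r = 41, fill = 'olive'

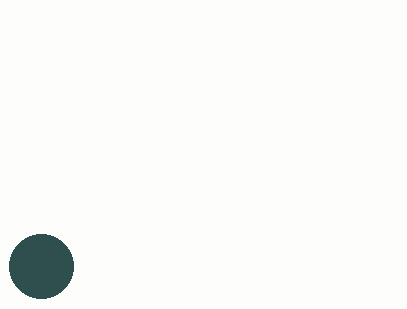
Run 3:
cx = 41
cy = 266
r = 32
fill = 'darkslategray'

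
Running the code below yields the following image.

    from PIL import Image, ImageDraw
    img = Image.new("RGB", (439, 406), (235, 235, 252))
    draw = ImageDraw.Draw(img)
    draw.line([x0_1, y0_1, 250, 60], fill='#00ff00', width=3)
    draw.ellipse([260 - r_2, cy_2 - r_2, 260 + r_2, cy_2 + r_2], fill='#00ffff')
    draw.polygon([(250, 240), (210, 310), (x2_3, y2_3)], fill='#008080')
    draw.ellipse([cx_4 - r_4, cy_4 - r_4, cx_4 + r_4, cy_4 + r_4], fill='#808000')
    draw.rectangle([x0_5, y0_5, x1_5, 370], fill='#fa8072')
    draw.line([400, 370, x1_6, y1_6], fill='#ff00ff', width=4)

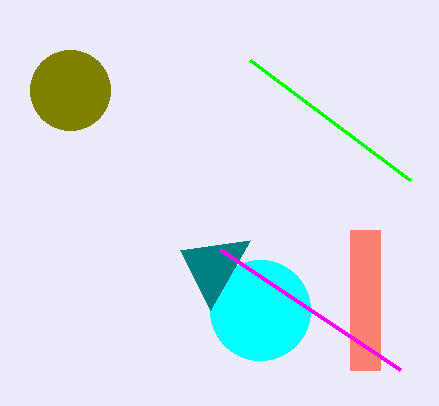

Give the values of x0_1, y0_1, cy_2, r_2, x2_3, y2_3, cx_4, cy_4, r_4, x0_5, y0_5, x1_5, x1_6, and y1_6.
x0_1 = 410, y0_1 = 180, cy_2 = 310, r_2 = 50, x2_3 = 180, y2_3 = 250, cx_4 = 70, cy_4 = 90, r_4 = 40, x0_5 = 350, y0_5 = 230, x1_5 = 380, x1_6 = 220, y1_6 = 250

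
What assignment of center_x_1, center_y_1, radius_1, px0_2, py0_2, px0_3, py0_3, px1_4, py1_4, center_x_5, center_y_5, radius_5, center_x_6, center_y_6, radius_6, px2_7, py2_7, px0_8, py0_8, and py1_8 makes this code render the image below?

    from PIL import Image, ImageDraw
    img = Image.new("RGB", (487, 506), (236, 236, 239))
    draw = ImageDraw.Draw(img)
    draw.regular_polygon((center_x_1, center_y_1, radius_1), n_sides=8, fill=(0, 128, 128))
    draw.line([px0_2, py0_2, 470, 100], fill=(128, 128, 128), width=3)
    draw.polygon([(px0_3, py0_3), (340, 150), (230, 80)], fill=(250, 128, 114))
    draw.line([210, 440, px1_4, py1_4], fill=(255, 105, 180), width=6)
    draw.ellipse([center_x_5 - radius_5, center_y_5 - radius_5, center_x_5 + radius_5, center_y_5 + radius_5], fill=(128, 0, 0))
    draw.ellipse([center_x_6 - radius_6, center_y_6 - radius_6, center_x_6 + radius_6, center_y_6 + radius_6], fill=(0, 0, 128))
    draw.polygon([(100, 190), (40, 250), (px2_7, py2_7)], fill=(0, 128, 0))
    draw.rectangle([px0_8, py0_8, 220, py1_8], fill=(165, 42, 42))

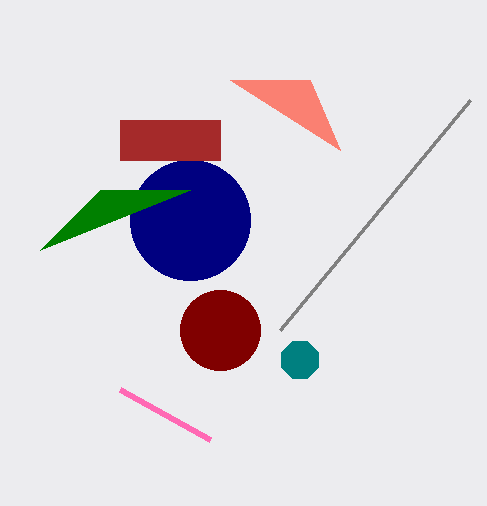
center_x_1 = 300
center_y_1 = 360
radius_1 = 20
px0_2 = 280
py0_2 = 330
px0_3 = 310
py0_3 = 80
px1_4 = 120
py1_4 = 390
center_x_5 = 220
center_y_5 = 330
radius_5 = 40
center_x_6 = 190
center_y_6 = 220
radius_6 = 60
px2_7 = 190
py2_7 = 190
px0_8 = 120
py0_8 = 120
py1_8 = 160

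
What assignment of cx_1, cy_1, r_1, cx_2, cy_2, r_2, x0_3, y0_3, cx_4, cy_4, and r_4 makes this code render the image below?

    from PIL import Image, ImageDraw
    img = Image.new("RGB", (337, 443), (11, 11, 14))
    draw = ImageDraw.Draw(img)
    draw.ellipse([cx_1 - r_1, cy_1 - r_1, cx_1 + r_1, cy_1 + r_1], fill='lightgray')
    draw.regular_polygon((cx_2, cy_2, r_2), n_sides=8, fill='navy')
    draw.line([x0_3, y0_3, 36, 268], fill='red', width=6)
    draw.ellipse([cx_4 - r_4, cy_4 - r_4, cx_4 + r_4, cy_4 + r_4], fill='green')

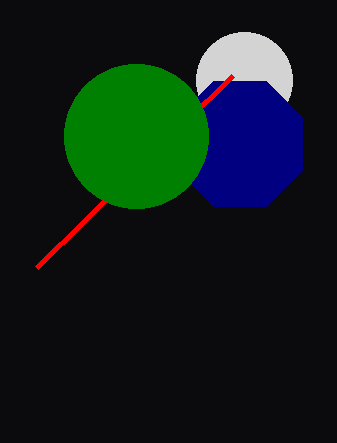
cx_1 = 244
cy_1 = 80
r_1 = 48
cx_2 = 240
cy_2 = 144
r_2 = 68
x0_3 = 232
y0_3 = 76
cx_4 = 136
cy_4 = 136
r_4 = 72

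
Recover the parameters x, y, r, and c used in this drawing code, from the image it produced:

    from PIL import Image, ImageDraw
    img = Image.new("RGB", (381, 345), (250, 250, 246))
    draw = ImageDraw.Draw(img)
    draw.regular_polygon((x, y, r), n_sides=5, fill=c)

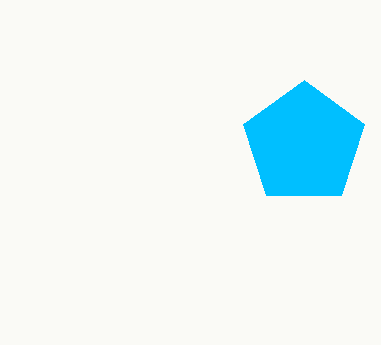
x = 304, y = 144, r = 64, c = 'deepskyblue'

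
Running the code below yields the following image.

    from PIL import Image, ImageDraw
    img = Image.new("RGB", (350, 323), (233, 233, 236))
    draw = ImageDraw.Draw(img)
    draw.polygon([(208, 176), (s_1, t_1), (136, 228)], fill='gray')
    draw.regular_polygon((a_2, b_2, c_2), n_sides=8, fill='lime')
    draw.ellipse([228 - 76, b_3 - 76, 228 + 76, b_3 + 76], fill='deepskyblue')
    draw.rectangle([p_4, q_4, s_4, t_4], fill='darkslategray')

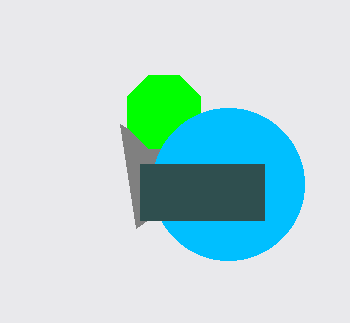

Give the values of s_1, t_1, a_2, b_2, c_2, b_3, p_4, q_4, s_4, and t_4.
s_1 = 120; t_1 = 124; a_2 = 164; b_2 = 112; c_2 = 40; b_3 = 184; p_4 = 140; q_4 = 164; s_4 = 264; t_4 = 220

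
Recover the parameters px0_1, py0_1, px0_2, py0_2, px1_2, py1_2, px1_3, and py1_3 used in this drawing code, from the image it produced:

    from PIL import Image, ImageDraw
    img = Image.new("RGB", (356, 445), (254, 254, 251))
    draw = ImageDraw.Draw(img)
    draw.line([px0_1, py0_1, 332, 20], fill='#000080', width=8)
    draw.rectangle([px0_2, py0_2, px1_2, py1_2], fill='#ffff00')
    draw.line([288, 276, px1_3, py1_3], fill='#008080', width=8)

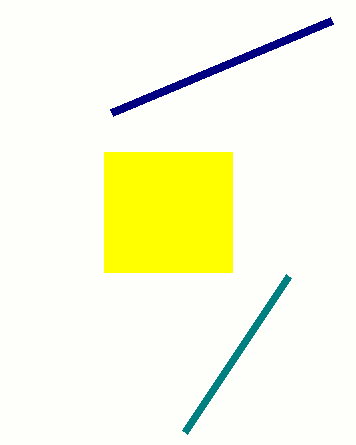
px0_1 = 112; py0_1 = 112; px0_2 = 104; py0_2 = 152; px1_2 = 232; py1_2 = 272; px1_3 = 184; py1_3 = 432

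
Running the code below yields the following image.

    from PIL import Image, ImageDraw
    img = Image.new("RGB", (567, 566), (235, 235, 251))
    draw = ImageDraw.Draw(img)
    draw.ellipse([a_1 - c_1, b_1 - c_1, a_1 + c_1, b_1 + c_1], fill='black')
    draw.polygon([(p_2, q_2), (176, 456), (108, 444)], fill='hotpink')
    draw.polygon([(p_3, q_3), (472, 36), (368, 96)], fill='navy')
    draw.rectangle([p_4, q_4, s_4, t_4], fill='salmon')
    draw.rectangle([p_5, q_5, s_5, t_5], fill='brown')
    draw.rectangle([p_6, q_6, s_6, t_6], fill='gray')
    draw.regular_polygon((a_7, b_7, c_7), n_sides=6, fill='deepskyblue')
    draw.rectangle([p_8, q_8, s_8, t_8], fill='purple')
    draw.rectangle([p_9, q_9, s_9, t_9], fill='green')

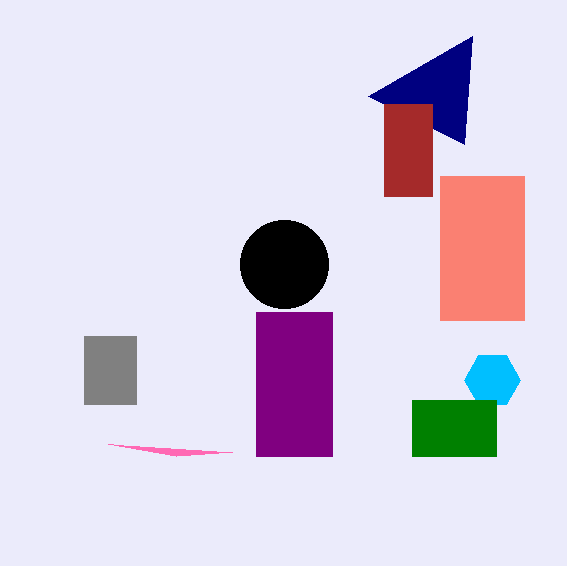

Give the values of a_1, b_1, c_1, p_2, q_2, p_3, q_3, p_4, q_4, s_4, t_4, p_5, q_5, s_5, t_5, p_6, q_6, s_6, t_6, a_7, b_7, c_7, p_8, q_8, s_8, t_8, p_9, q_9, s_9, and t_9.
a_1 = 284; b_1 = 264; c_1 = 44; p_2 = 232; q_2 = 452; p_3 = 464; q_3 = 144; p_4 = 440; q_4 = 176; s_4 = 524; t_4 = 320; p_5 = 384; q_5 = 104; s_5 = 432; t_5 = 196; p_6 = 84; q_6 = 336; s_6 = 136; t_6 = 404; a_7 = 492; b_7 = 380; c_7 = 28; p_8 = 256; q_8 = 312; s_8 = 332; t_8 = 456; p_9 = 412; q_9 = 400; s_9 = 496; t_9 = 456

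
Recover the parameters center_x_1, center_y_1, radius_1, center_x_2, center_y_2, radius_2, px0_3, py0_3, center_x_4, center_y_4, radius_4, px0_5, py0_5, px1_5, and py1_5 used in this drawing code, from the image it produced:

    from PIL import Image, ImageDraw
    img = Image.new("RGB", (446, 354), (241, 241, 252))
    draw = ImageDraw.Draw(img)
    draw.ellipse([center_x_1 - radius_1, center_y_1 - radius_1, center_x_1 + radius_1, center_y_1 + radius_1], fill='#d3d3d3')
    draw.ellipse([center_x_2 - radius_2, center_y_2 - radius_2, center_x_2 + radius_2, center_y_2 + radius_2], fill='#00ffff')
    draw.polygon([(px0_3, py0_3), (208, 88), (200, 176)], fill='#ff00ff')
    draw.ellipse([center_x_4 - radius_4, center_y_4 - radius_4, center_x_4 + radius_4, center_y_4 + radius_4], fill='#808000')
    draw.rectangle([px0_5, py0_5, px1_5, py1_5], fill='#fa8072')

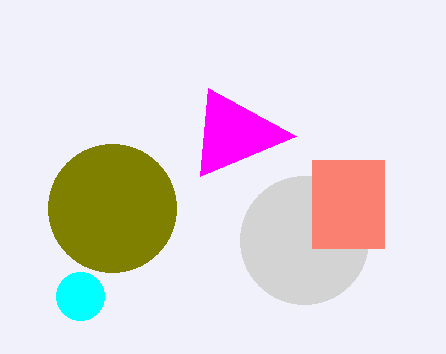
center_x_1 = 304, center_y_1 = 240, radius_1 = 64, center_x_2 = 80, center_y_2 = 296, radius_2 = 24, px0_3 = 296, py0_3 = 136, center_x_4 = 112, center_y_4 = 208, radius_4 = 64, px0_5 = 312, py0_5 = 160, px1_5 = 384, py1_5 = 248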